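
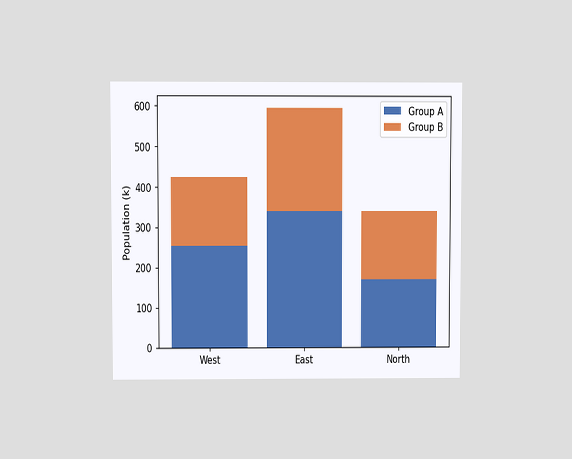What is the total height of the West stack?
425k

The chart is viewed at a slight angle. The West stack's top reaches 425k on the y-axis.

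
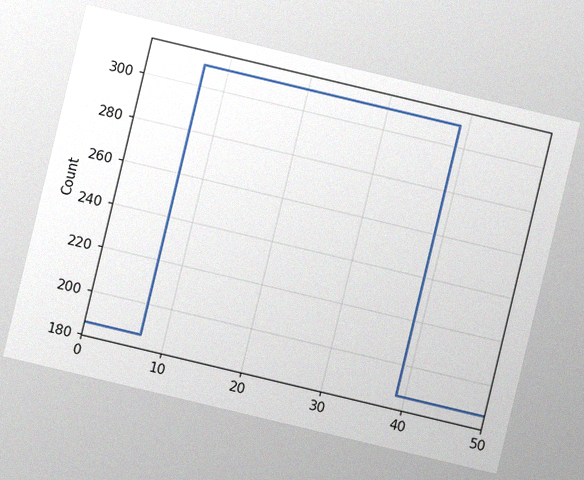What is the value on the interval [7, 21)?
The chart is tilted about 13° clockwise, with some photo noise. On [7, 21) the step sits at 310.

310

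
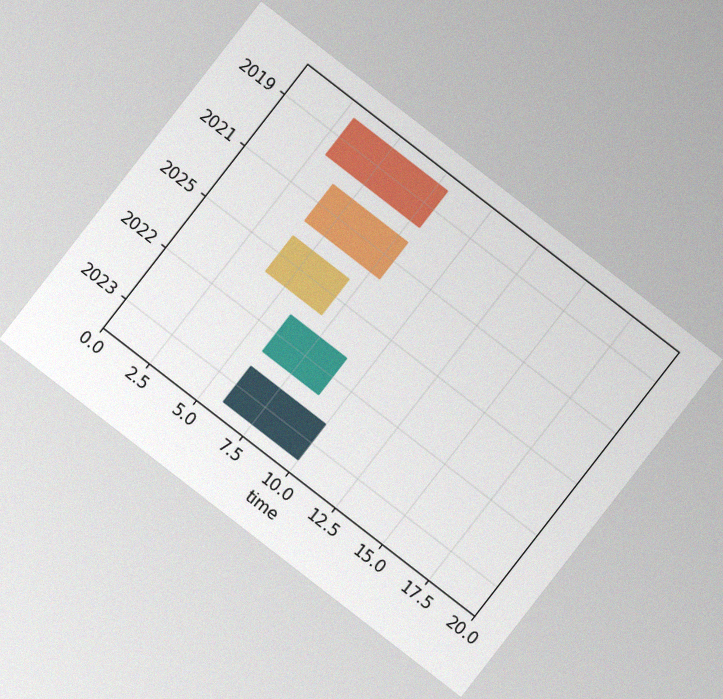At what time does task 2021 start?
The chart is tilted about 38° clockwise, with some photo noise. The 2021 bar begins at t=4.

4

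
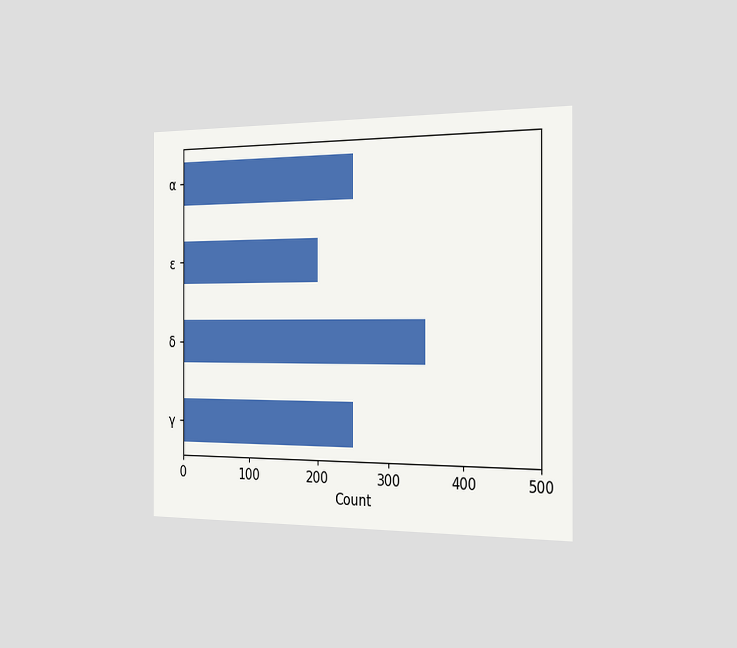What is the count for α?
The chart is viewed slightly from the right. Reading along the chart's x-axis, the α bar reaches 250.

250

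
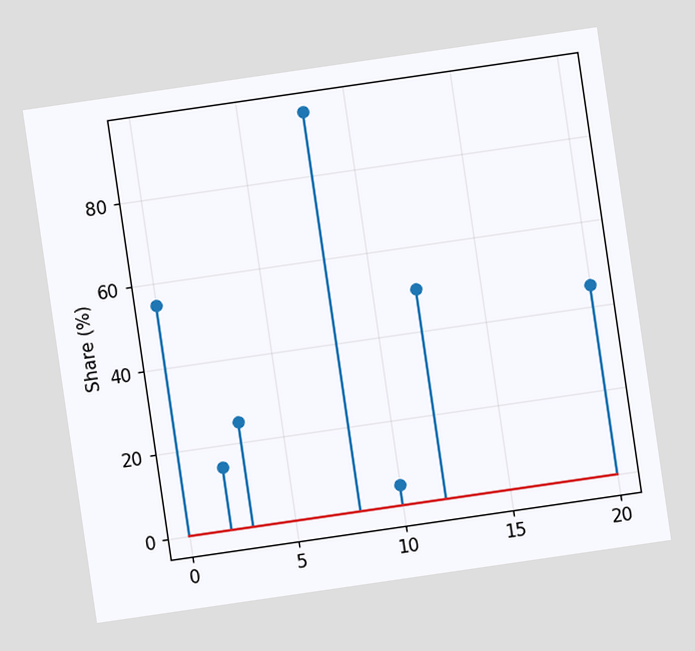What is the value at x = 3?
The chart is tilted about 8° counter-clockwise. The stem at x=3 reaches 25%.

25%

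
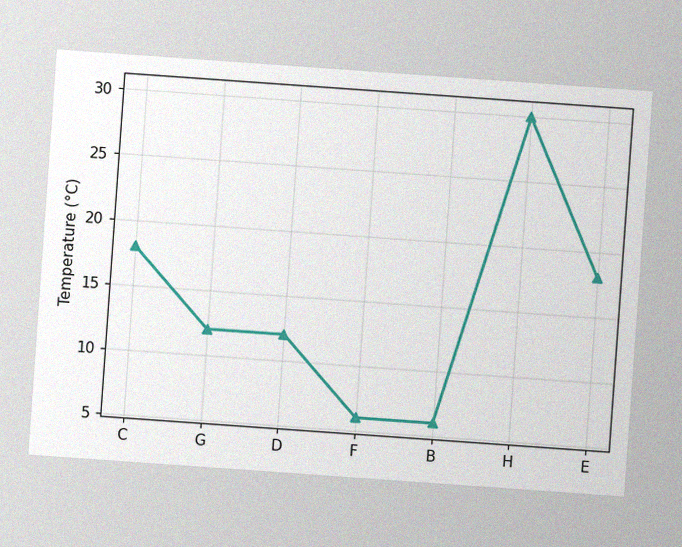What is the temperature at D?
12°C

The chart is tilted about 4° clockwise, with some photo noise. At D, the line is at 12°C.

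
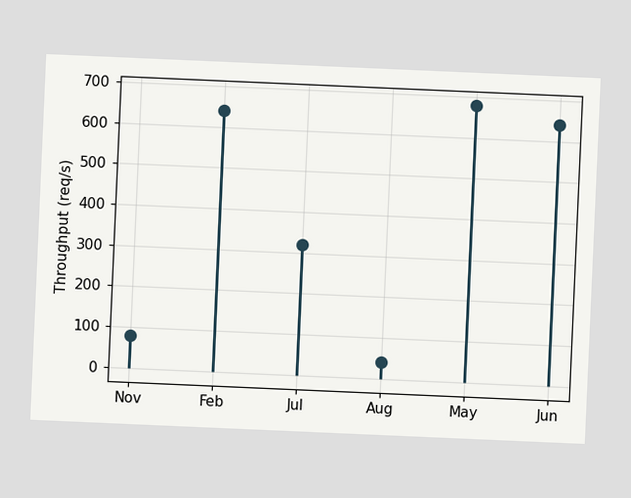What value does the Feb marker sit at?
640req/s

The chart is tilted about 3° clockwise. The Feb marker sits at 640req/s.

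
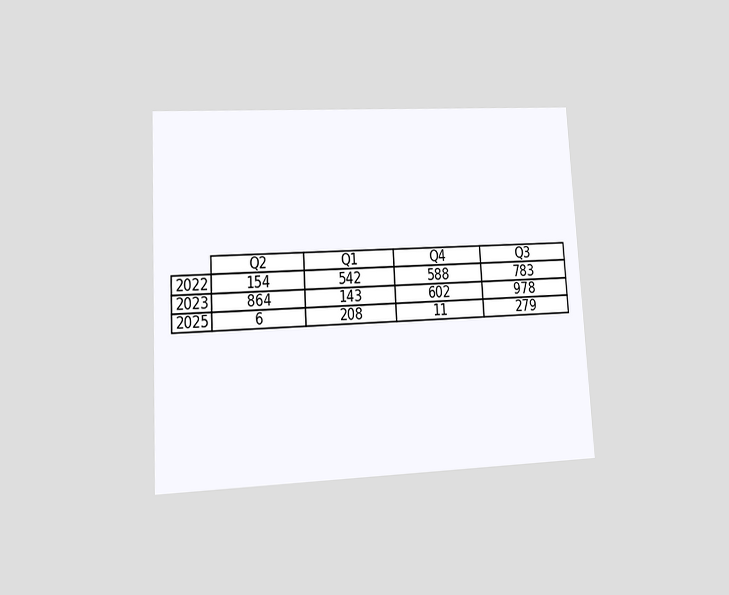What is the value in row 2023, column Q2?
864

The chart is tilted about 3° counter-clockwise and viewed at a slight angle. The (2023, Q2) cell reads 864.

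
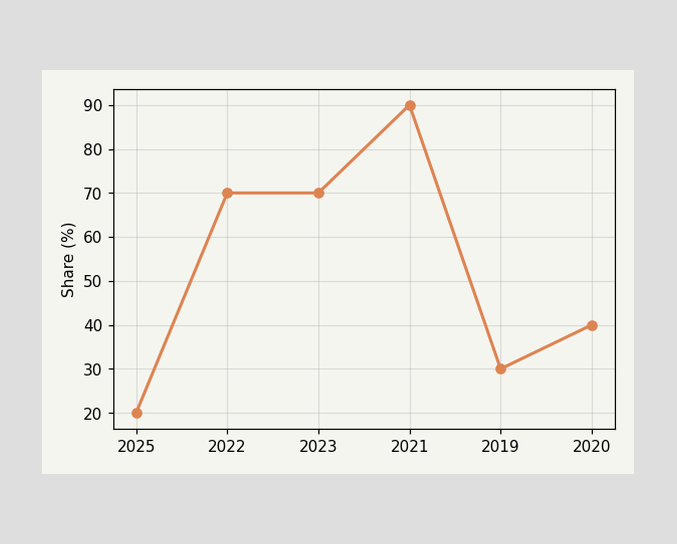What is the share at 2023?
70%

At 2023, the line is at 70%.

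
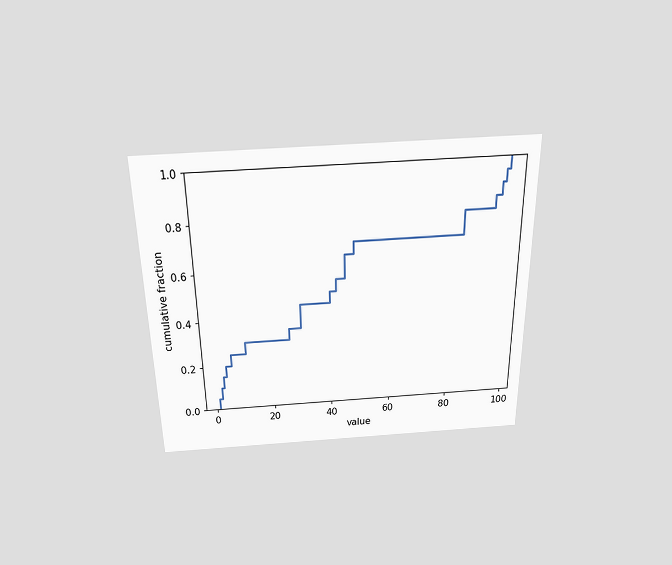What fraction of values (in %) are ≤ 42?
55%

The chart is viewed slightly from above. At x=42 the ECDF step is at 55%.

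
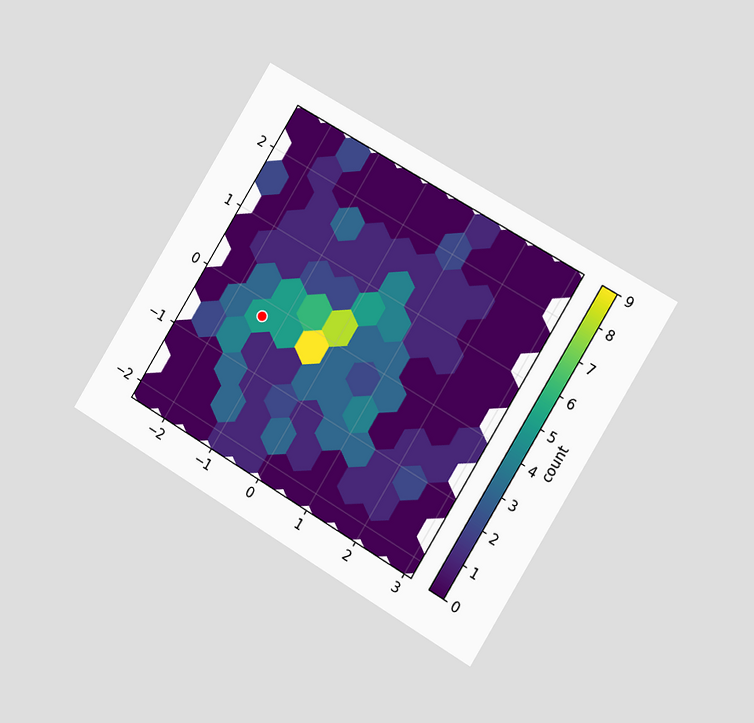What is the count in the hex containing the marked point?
The chart is tilted about 31° clockwise and viewed slightly from the right. The marked hex reads 5 on the colorbar.

5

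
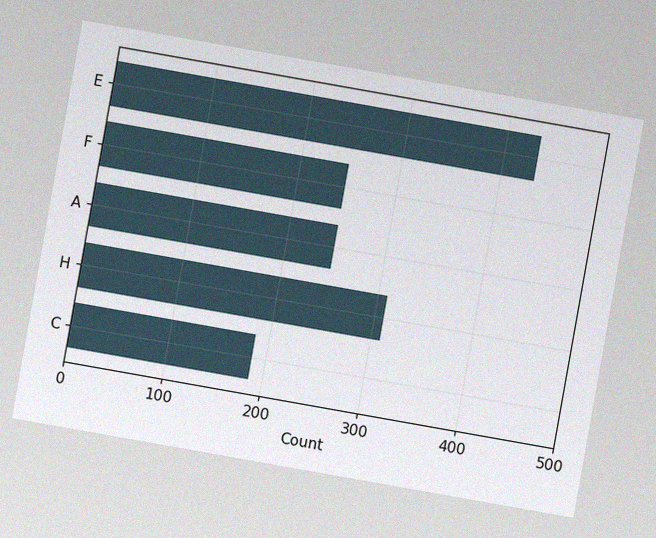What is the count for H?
310

The chart is tilted about 10° clockwise, with some photo noise. Reading along the chart's x-axis, the H bar reaches 310.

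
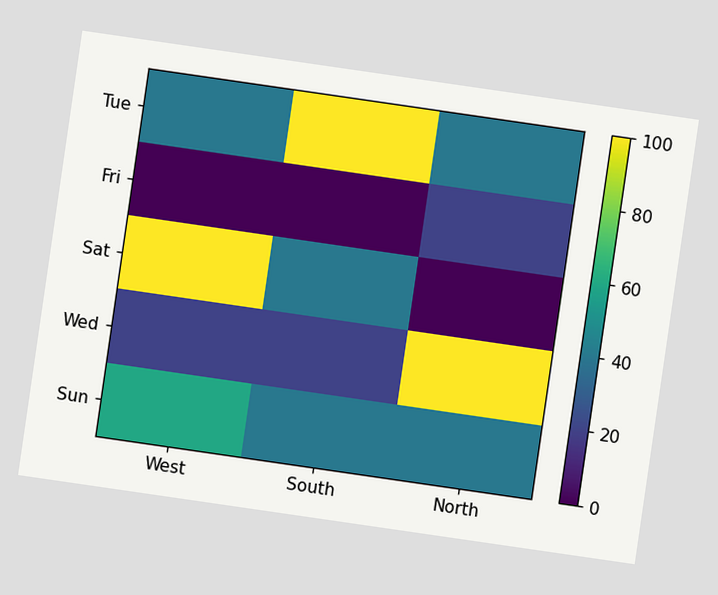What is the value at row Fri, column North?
20

The chart is tilted about 8° clockwise. Matching cell (Fri, North) against the colorbar gives 20.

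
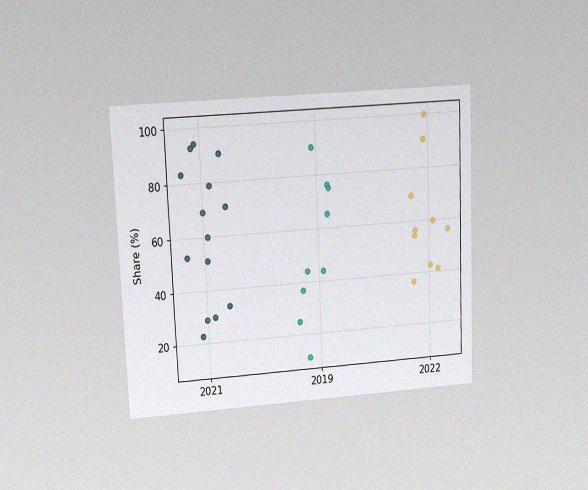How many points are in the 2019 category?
9

The chart is tilted about 2° counter-clockwise and viewed at a slight angle, with some photo noise. Counting the markers in the 2019 column gives 9.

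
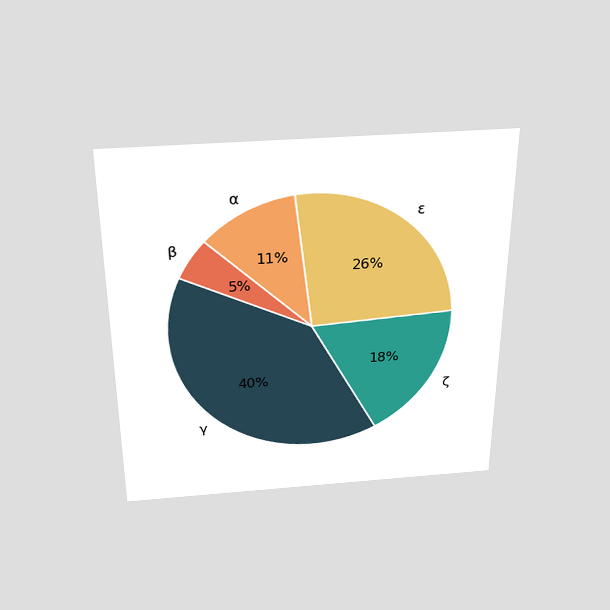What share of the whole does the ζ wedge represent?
18%

The chart is viewed slightly from above. The ζ slice takes up 18% of the pie.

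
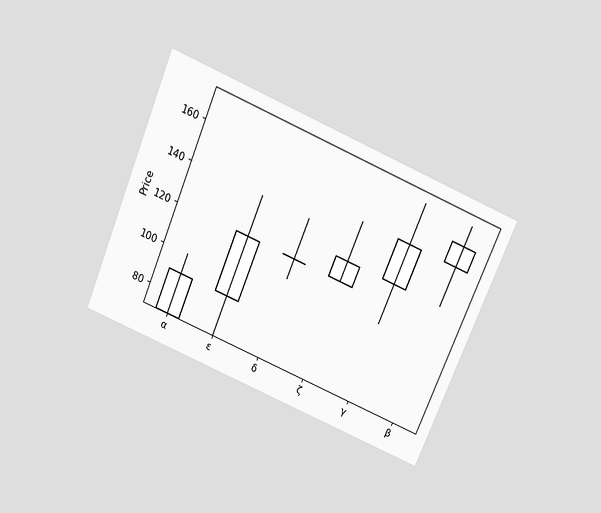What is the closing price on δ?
The chart is tilted about 23° clockwise and viewed slightly from above. The δ candle closes at 120.

120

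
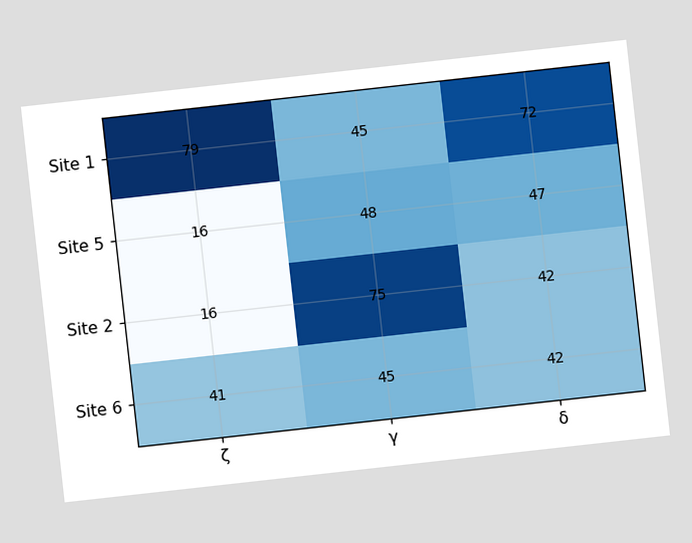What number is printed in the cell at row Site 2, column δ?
The chart is tilted about 6° counter-clockwise. The (Site 2, δ) cell reads 42.

42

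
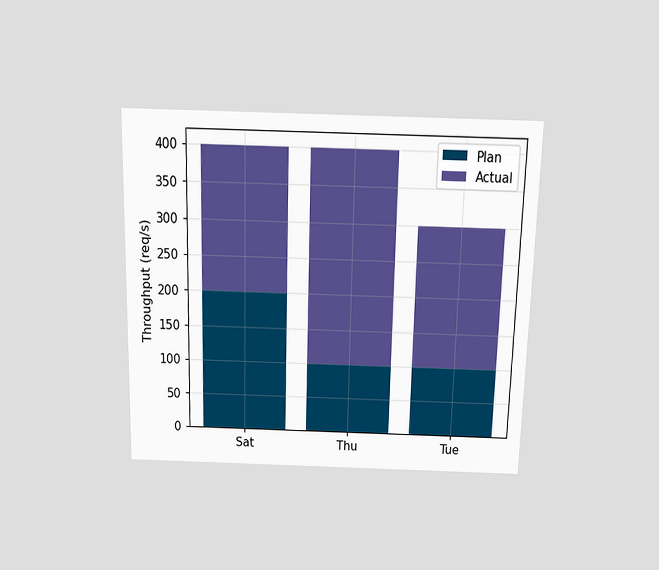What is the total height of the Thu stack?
400req/s

The chart is viewed slightly from above. The Thu stack's top reaches 400req/s on the y-axis.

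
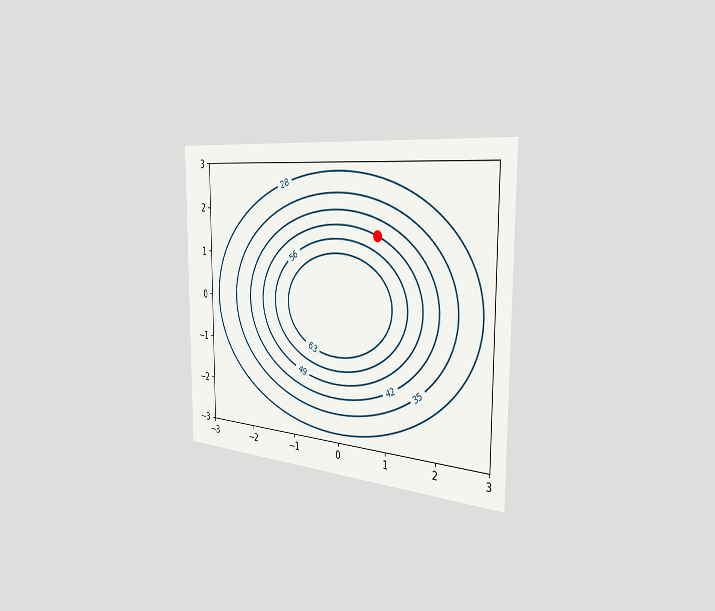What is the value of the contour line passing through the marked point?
The chart is viewed slightly from the right. The marked point sits on the contour labelled 49.

49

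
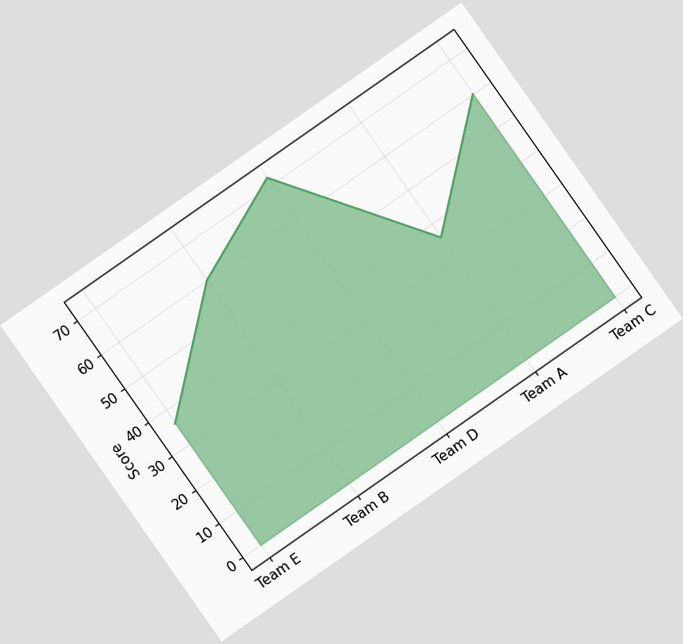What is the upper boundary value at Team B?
60

The chart is tilted about 35° counter-clockwise. At Team B the upper boundary is at 60.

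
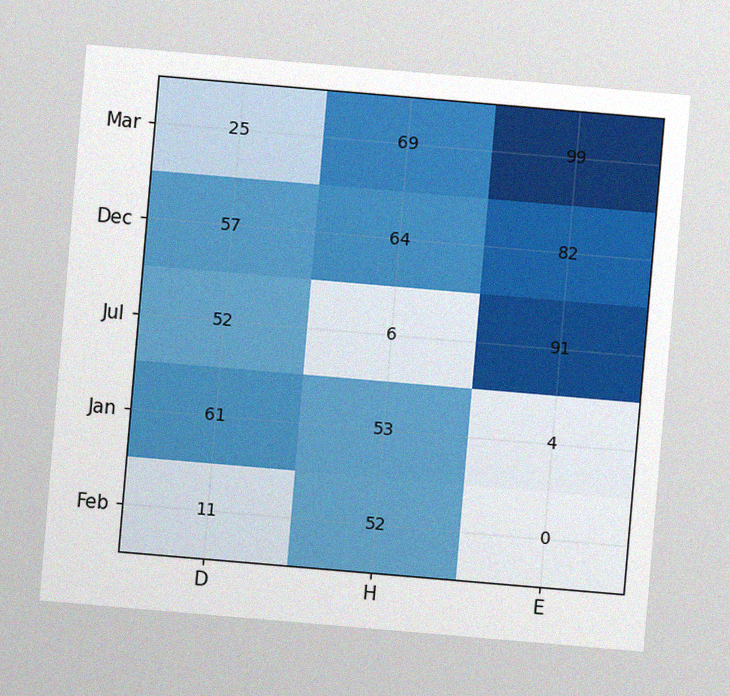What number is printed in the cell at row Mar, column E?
The chart is tilted about 5° clockwise, with some photo noise. The (Mar, E) cell reads 99.

99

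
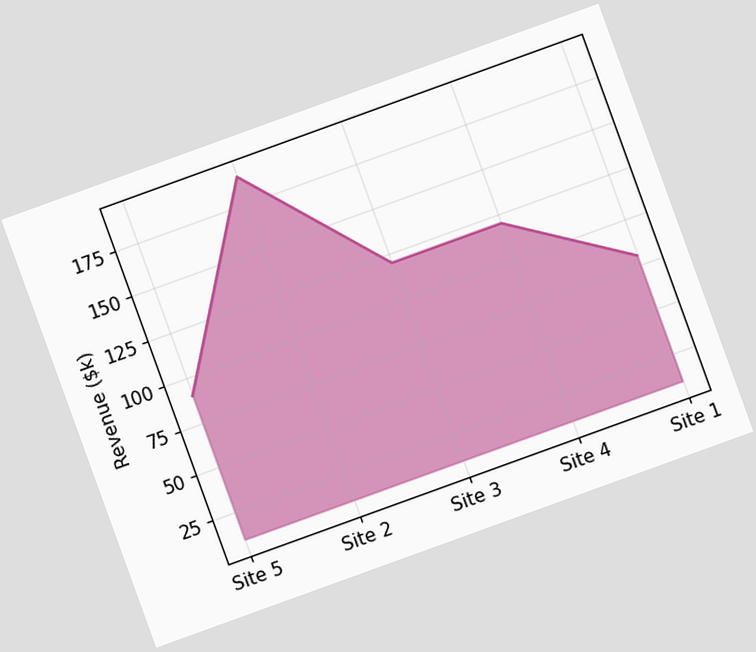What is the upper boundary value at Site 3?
$120k

The chart is tilted about 20° counter-clockwise. At Site 3 the upper boundary is at $120k.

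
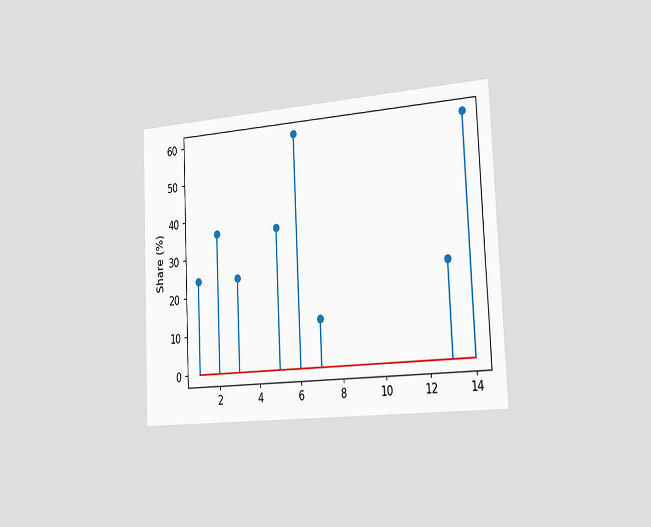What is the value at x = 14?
The chart is tilted about 3° counter-clockwise and viewed slightly from the right. The stem at x=14 reaches 60%.

60%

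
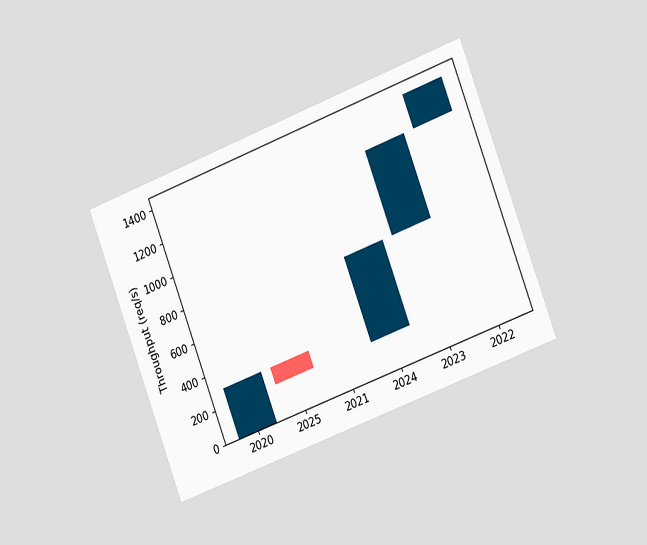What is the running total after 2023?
1200req/s

The chart is tilted about 21° counter-clockwise and viewed slightly from the right. After 2023 the running total reaches 1200req/s.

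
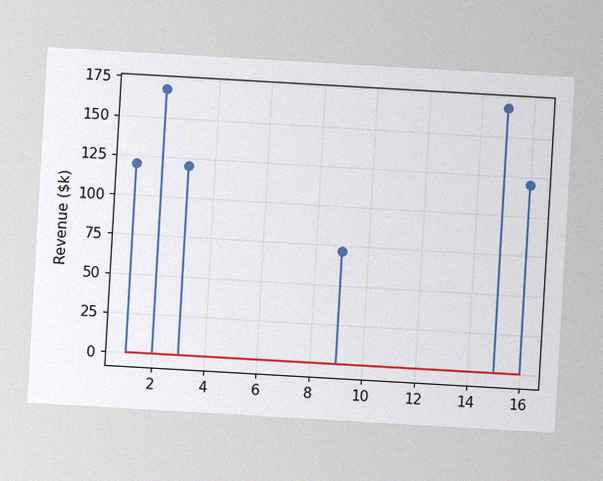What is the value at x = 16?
The chart is tilted about 3° clockwise, with some photo noise. The stem at x=16 reaches $120k.

$120k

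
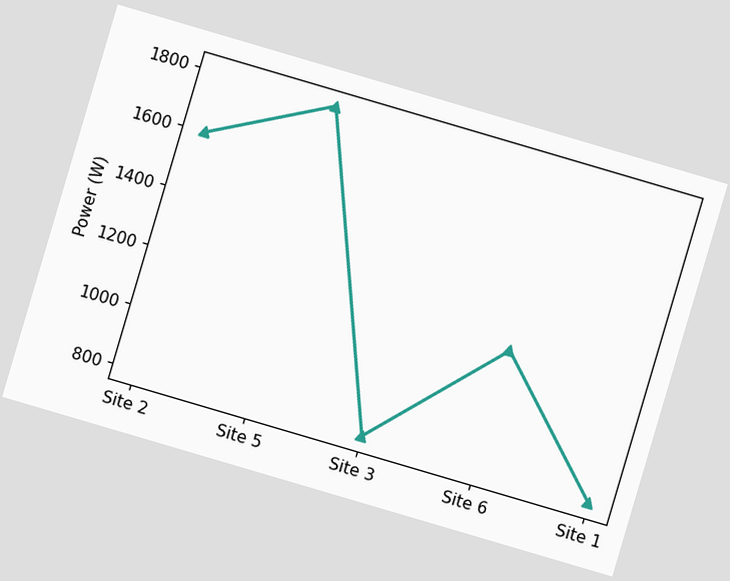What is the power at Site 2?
The chart is tilted about 16° clockwise. At Site 2, the line is at 1600W.

1600W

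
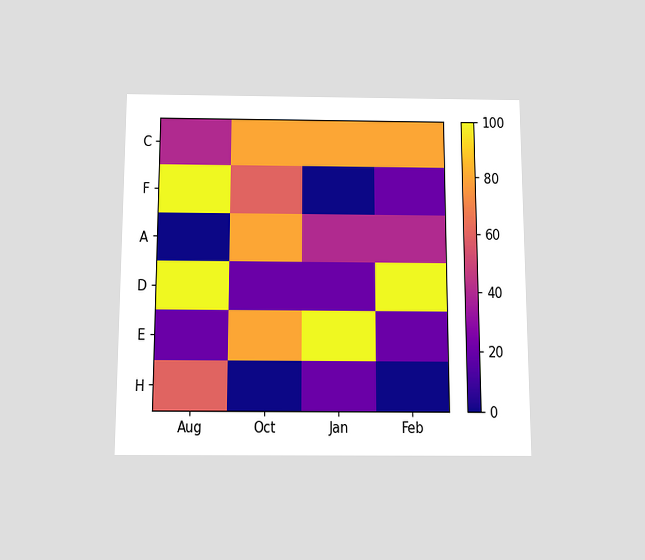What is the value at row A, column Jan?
40

The chart is viewed slightly from below. Matching cell (A, Jan) against the colorbar gives 40.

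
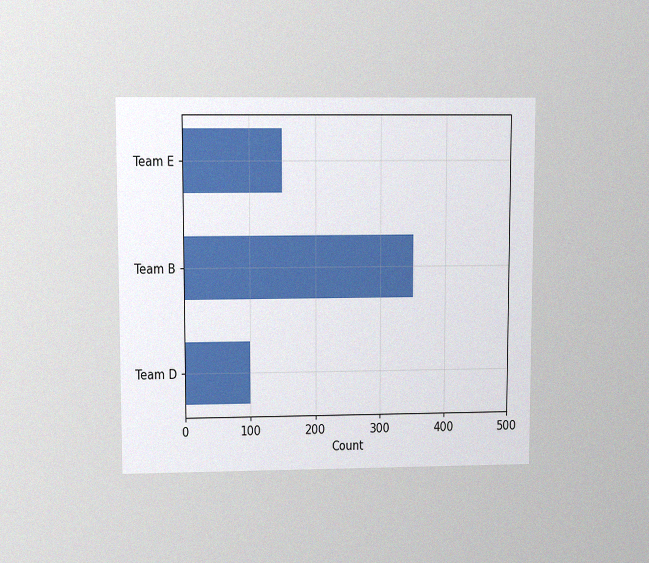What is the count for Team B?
The chart is viewed at a slight angle, with some photo noise. Reading along the chart's x-axis, the Team B bar reaches 350.

350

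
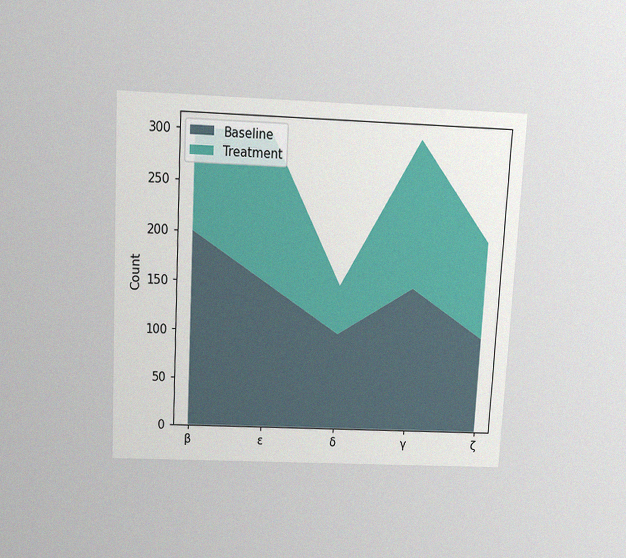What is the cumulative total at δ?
The chart is tilted about 3° clockwise and viewed slightly from above, with some photo noise. The stacked total at δ reaches 150.

150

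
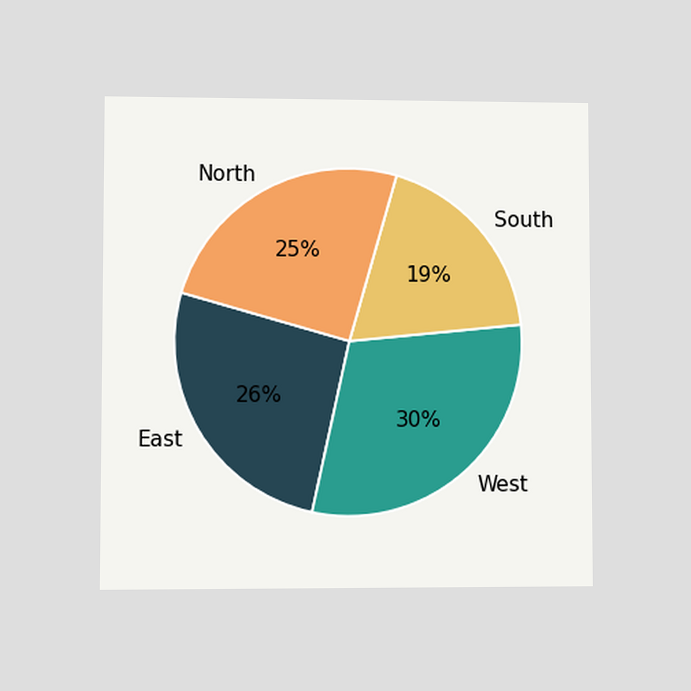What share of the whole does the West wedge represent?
The chart is viewed at a slight angle. The West slice takes up 30% of the pie.

30%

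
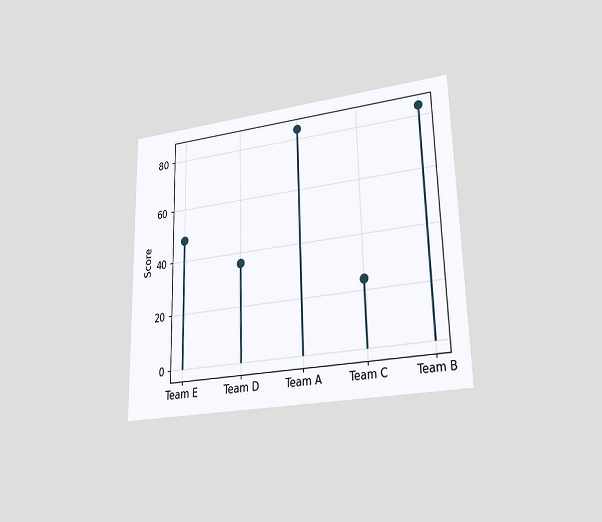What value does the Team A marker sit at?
84

The chart is viewed at a slight angle. The Team A marker sits at 84.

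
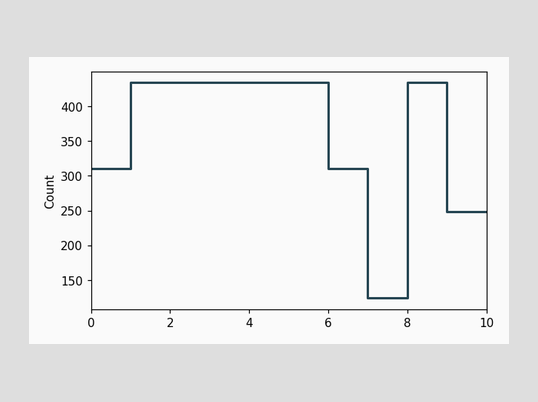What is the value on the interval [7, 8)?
124

On [7, 8) the step sits at 124.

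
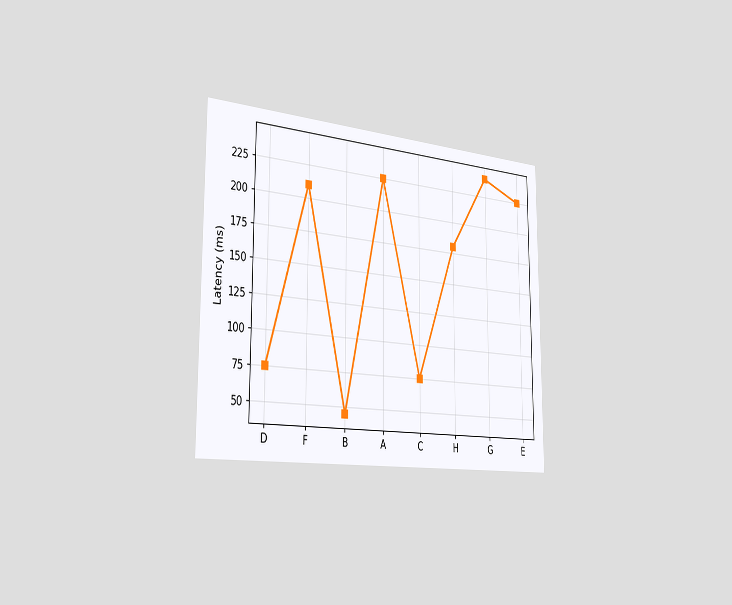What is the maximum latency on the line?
The chart is viewed slightly from the left. The highest point is at G, and reading across to the y-axis gives 240ms.

240ms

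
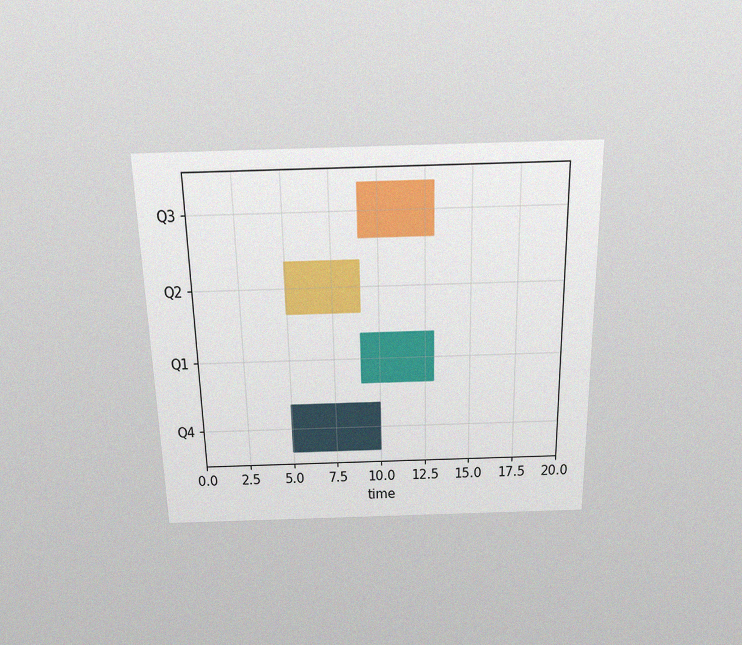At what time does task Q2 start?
5

The chart is viewed slightly from above, with some photo noise. The Q2 bar begins at t=5.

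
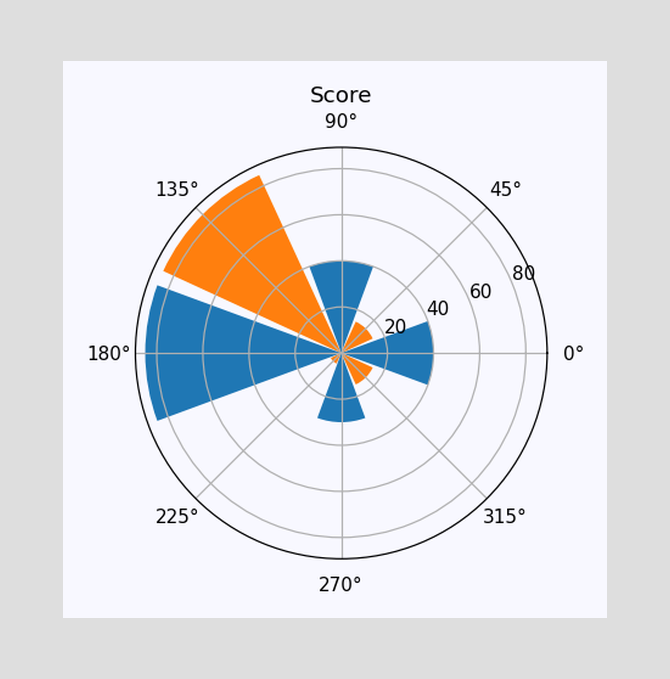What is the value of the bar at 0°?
40

The bar at 0° reaches 40 on the radial axis.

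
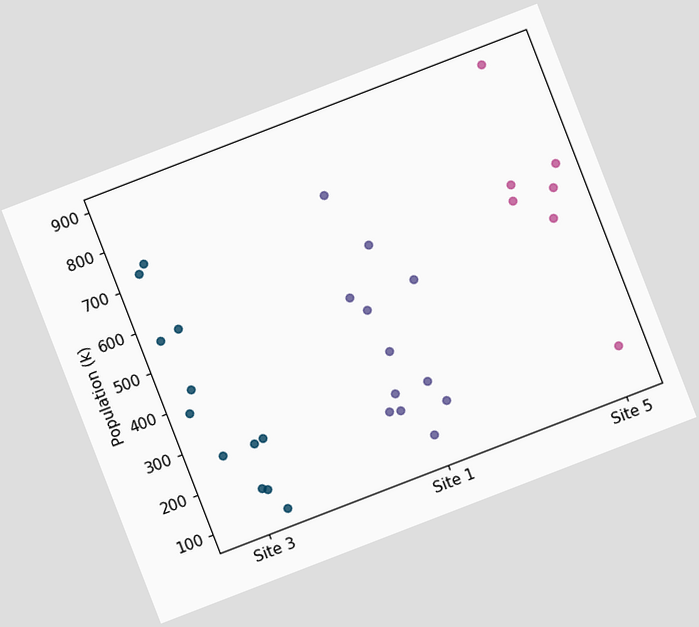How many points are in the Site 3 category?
12

The chart is tilted about 21° counter-clockwise. Counting the markers in the Site 3 column gives 12.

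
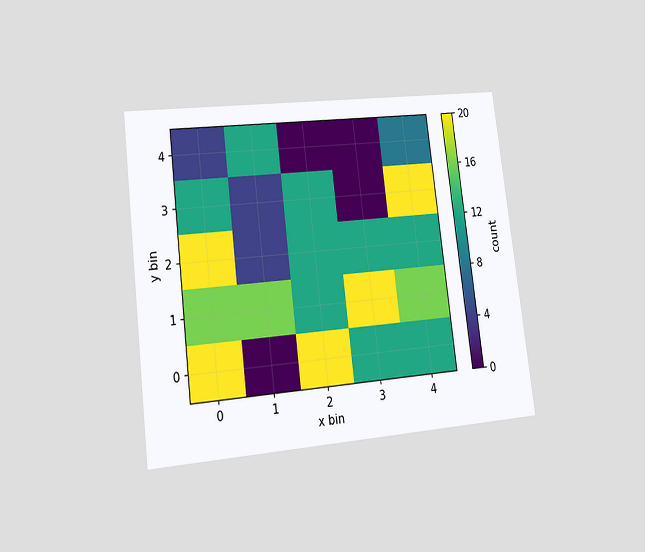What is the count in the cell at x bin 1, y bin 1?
16

The chart is tilted about 7° counter-clockwise and viewed at a slight angle. Matching the cell (1, 1) against the colorbar gives 16.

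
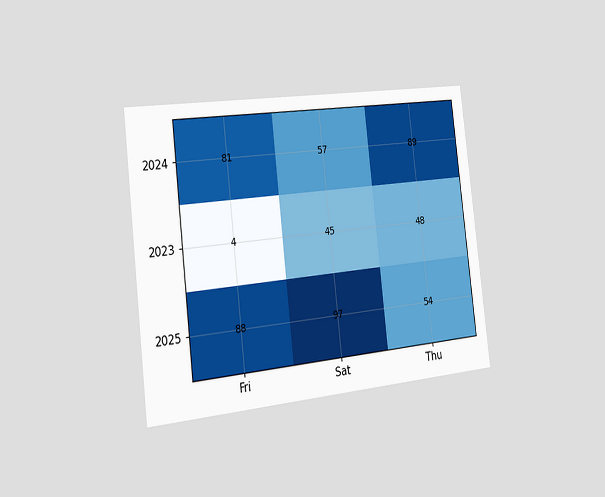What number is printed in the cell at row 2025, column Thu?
The chart is tilted about 6° counter-clockwise and viewed slightly from the left. The (2025, Thu) cell reads 54.

54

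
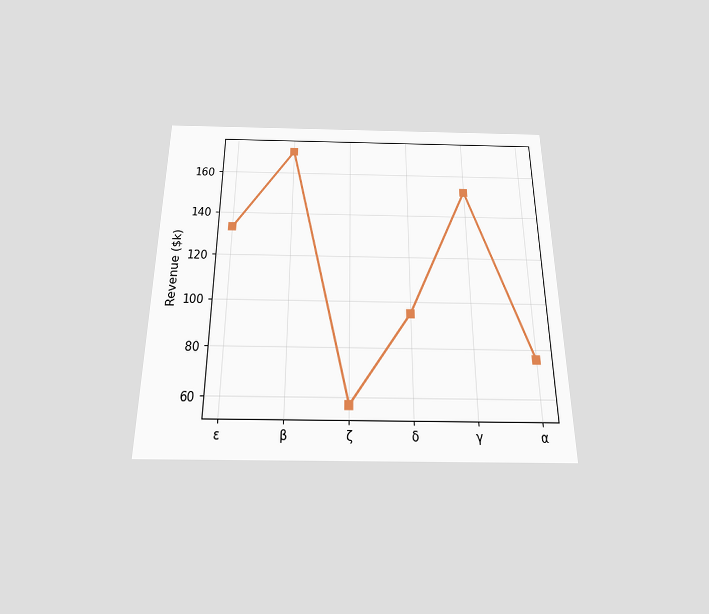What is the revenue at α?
$76k

The chart is viewed slightly from below. At α, the line is at $76k.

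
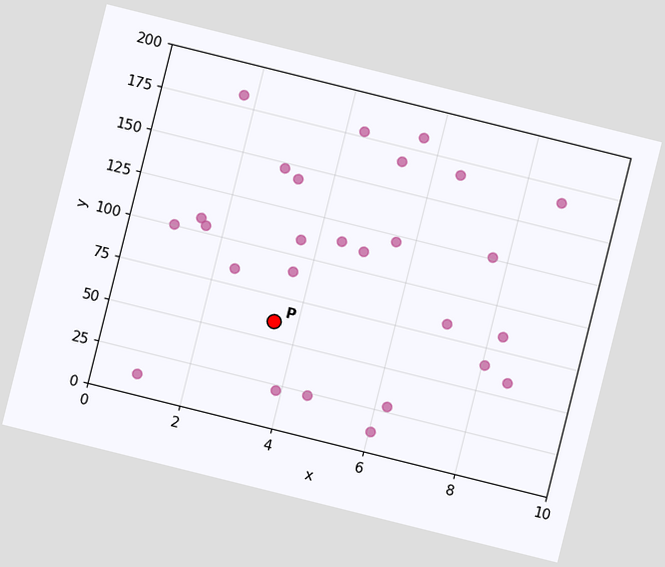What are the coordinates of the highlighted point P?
(3.5, 60)

The chart is tilted about 14° clockwise. Following the gridlines from P to each axis, P sits at (3.5, 60).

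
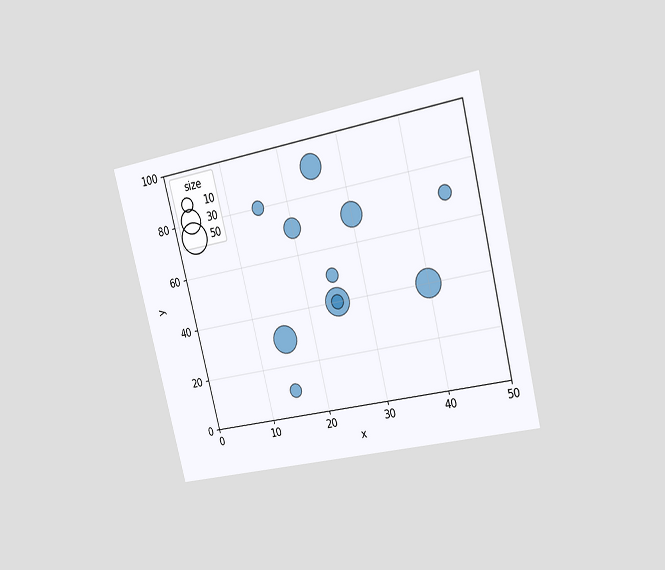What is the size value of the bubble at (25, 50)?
The chart is tilted about 14° counter-clockwise and viewed slightly from the right. Matching the bubble at (25, 50) against the size legend gives 10.

10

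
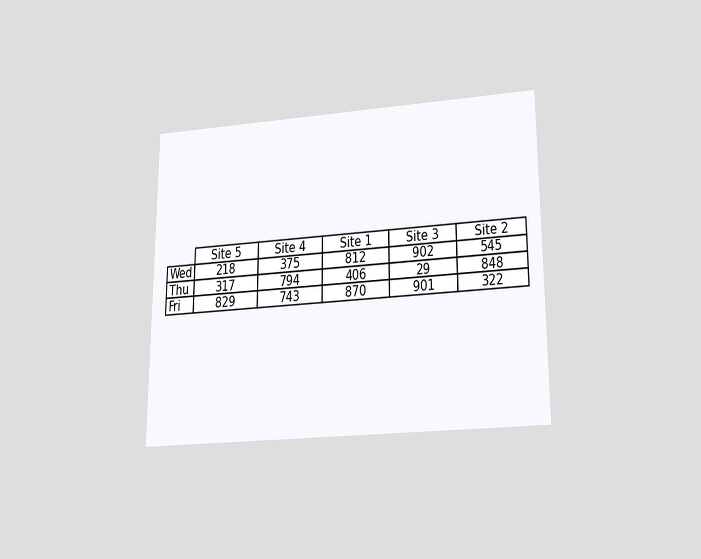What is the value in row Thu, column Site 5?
317

The chart is viewed slightly from below. The (Thu, Site 5) cell reads 317.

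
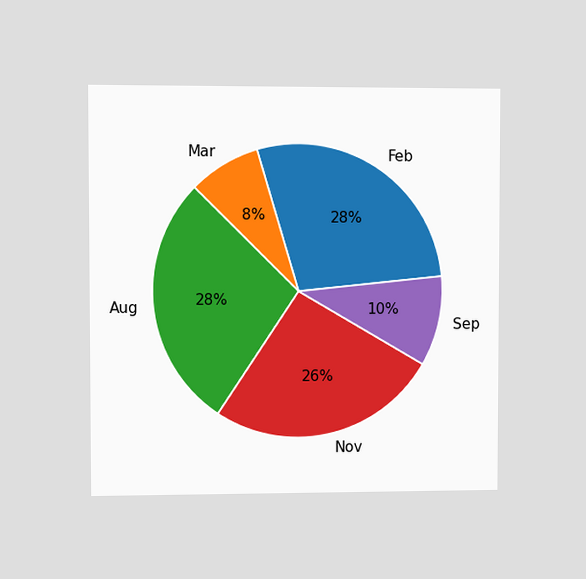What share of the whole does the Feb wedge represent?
28%

The chart is viewed at a slight angle. The Feb slice takes up 28% of the pie.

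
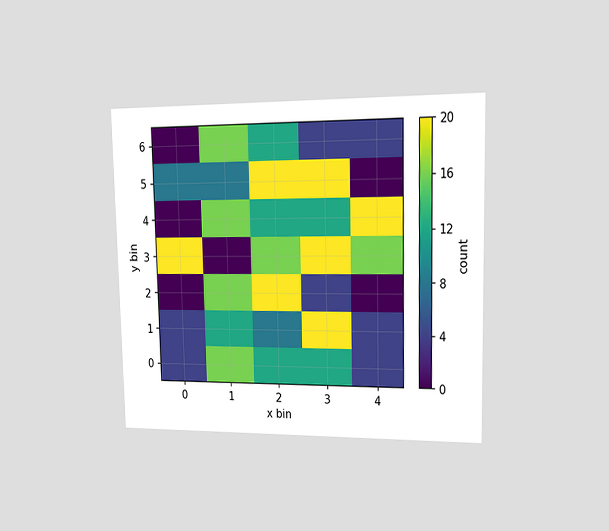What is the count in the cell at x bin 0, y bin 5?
The chart is viewed slightly from the right. Matching the cell (0, 5) against the colorbar gives 8.

8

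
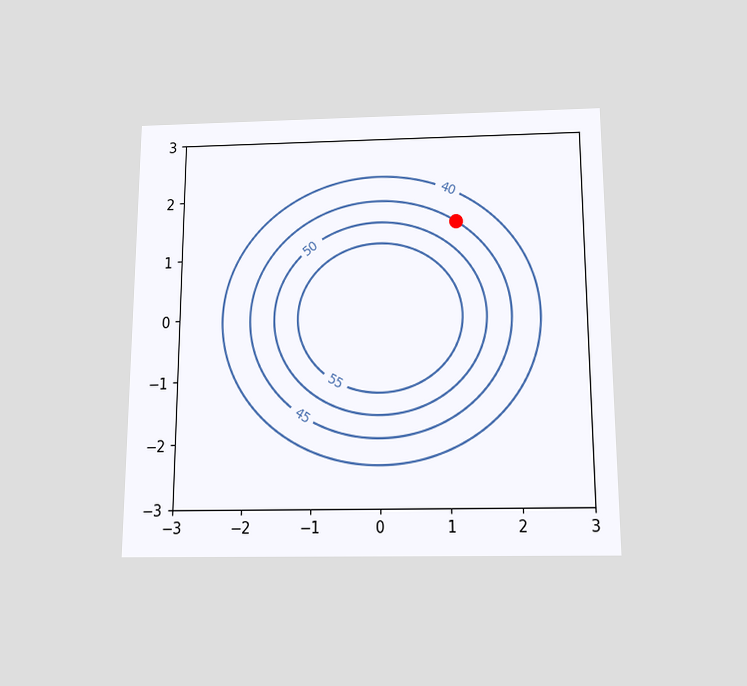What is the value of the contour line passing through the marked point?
The chart is viewed slightly from below. The marked point sits on the contour labelled 45.

45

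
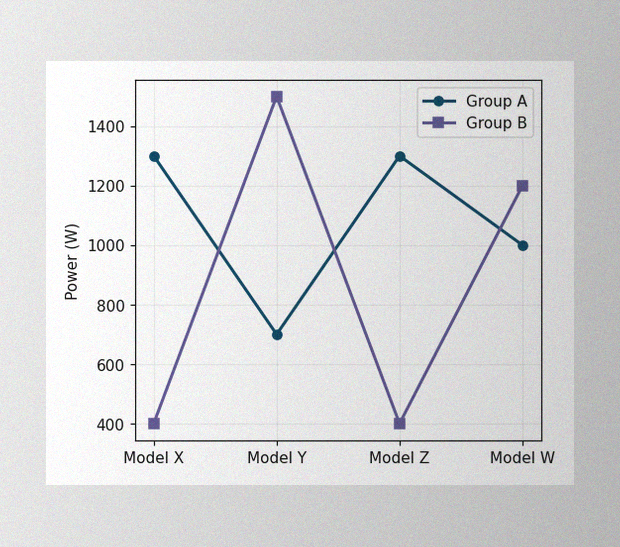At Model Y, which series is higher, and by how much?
Group B, by 800W

The image has some photo noise and uneven lighting. At Model Y, Group B sits above the other line by 800W.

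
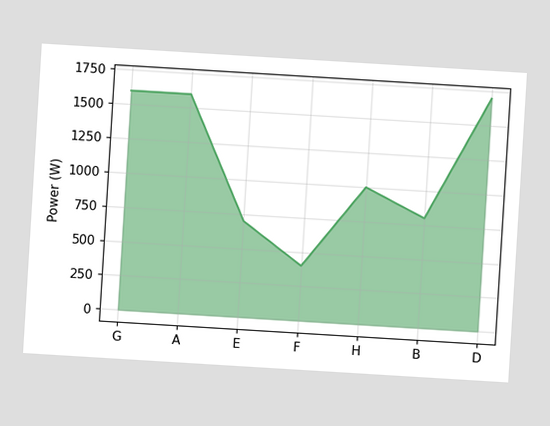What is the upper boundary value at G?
The chart is tilted about 3° clockwise. At G the upper boundary is at 1600W.

1600W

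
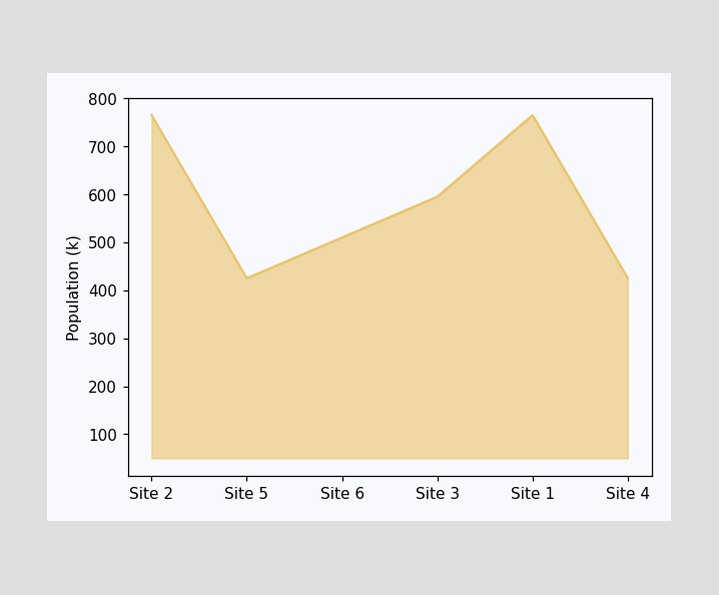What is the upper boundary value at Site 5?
At Site 5 the upper boundary is at 425k.

425k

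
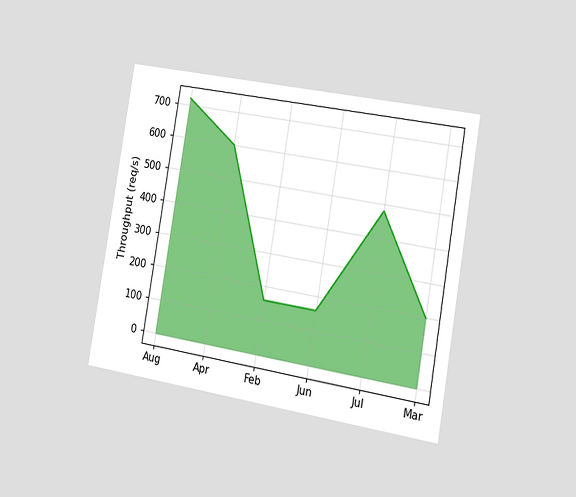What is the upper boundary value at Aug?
The chart is tilted about 9° clockwise and viewed slightly from the right. At Aug the upper boundary is at 720req/s.

720req/s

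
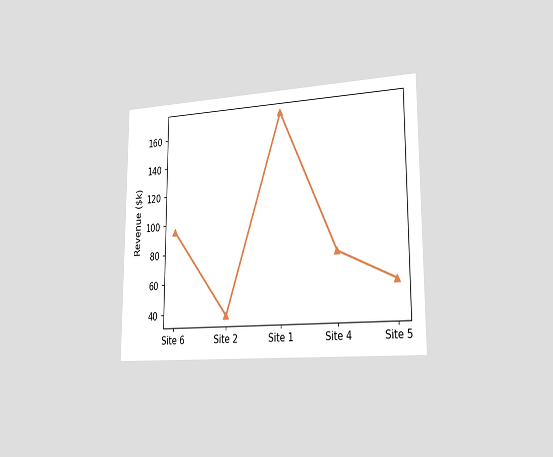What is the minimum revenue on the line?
$38k

The chart is viewed slightly from the right. The lowest point is at Site 2, and reading across to the y-axis gives $38k.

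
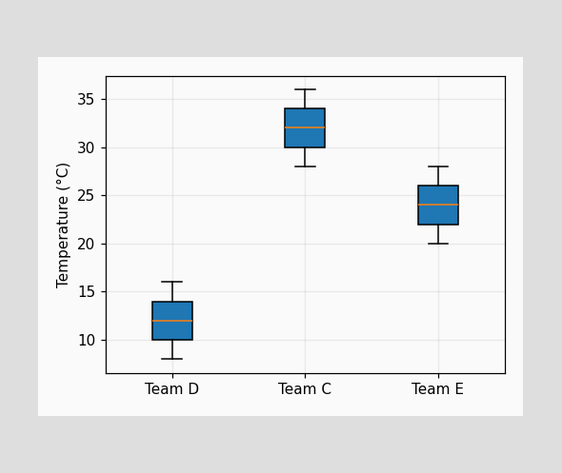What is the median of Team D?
12°C

The median line in the Team D box sits at 12°C.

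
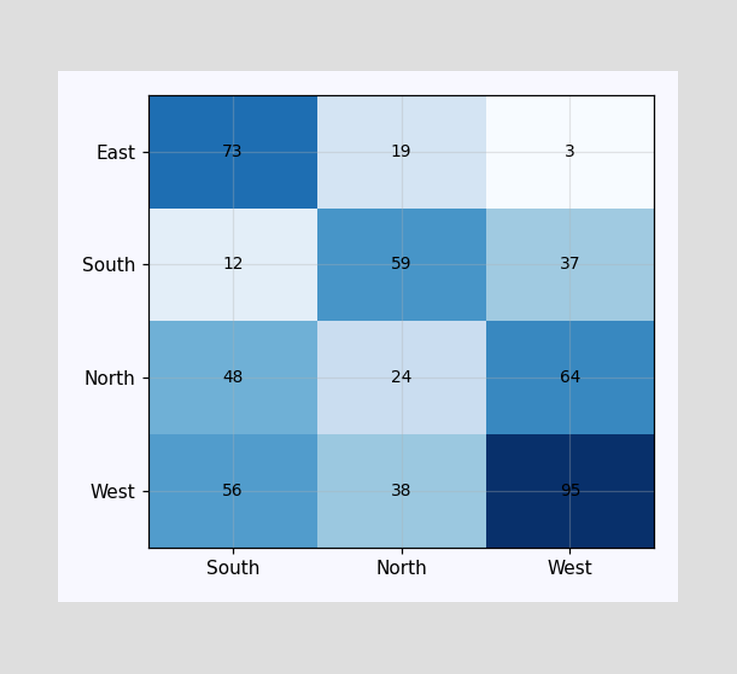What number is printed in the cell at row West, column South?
The (West, South) cell reads 56.

56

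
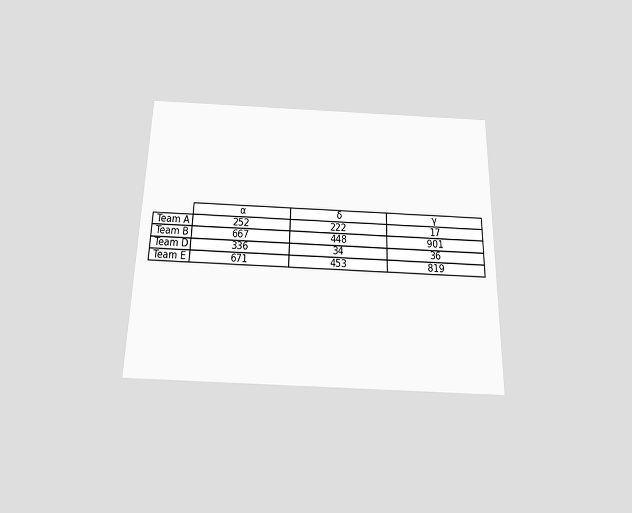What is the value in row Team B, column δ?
448

The chart is viewed slightly from below. The (Team B, δ) cell reads 448.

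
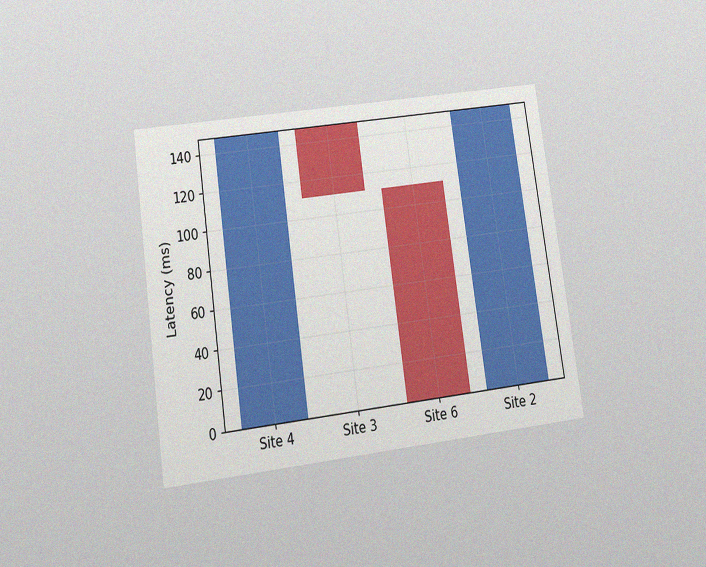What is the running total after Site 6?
The chart is tilted about 8° counter-clockwise and viewed slightly from below, with some photo noise. After Site 6 the running total reaches 0ms.

0ms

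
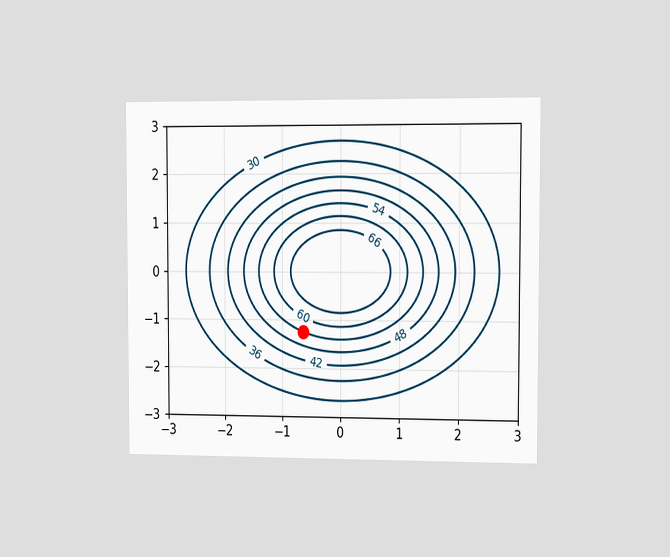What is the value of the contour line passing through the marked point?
54

The chart is viewed slightly from the right. The marked point sits on the contour labelled 54.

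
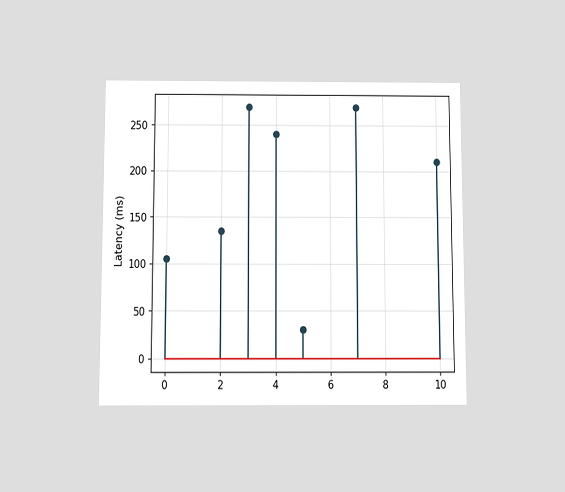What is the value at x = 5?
30ms

The chart is viewed slightly from below. The stem at x=5 reaches 30ms.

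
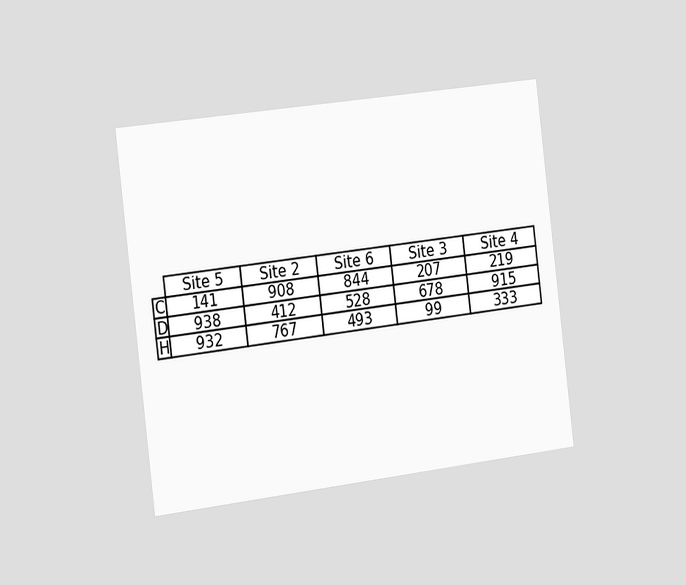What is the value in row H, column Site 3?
99

The chart is tilted about 7° counter-clockwise and viewed slightly from the left. The (H, Site 3) cell reads 99.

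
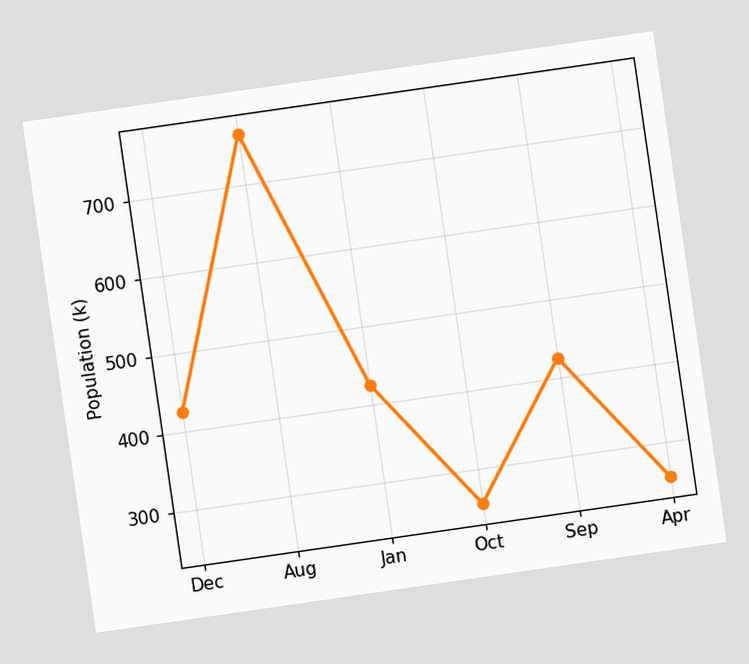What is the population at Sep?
425k

The chart is tilted about 8° counter-clockwise. At Sep, the line is at 425k.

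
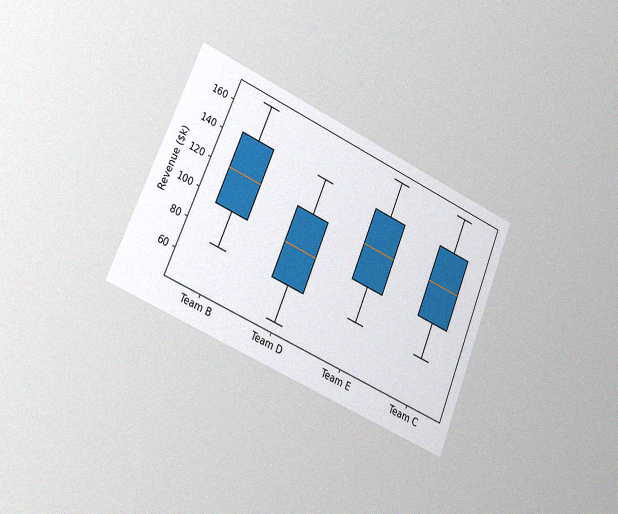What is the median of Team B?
The chart is tilted about 23° clockwise and viewed slightly from the left, with some photo noise. The median line in the Team B box sits at $120k.

$120k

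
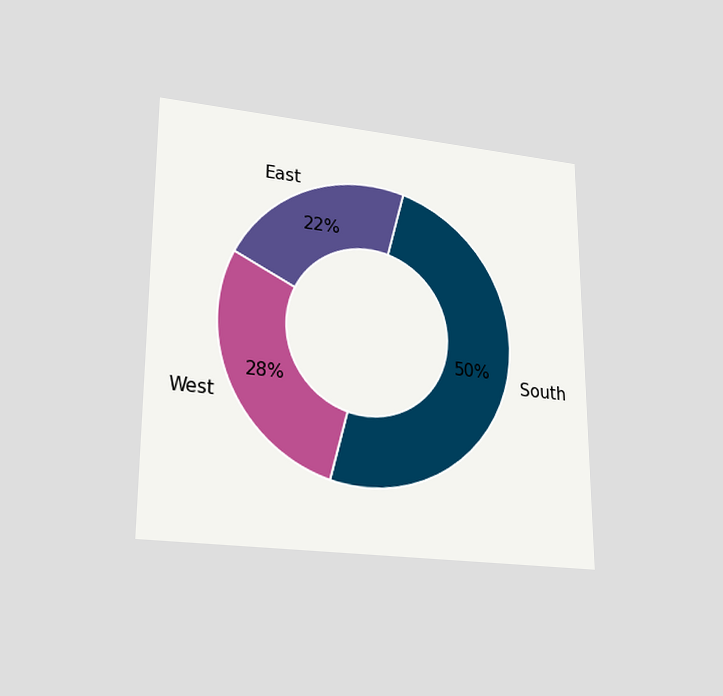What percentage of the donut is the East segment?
22%

The chart is viewed at a slight angle. The East segment takes up 22% of the ring.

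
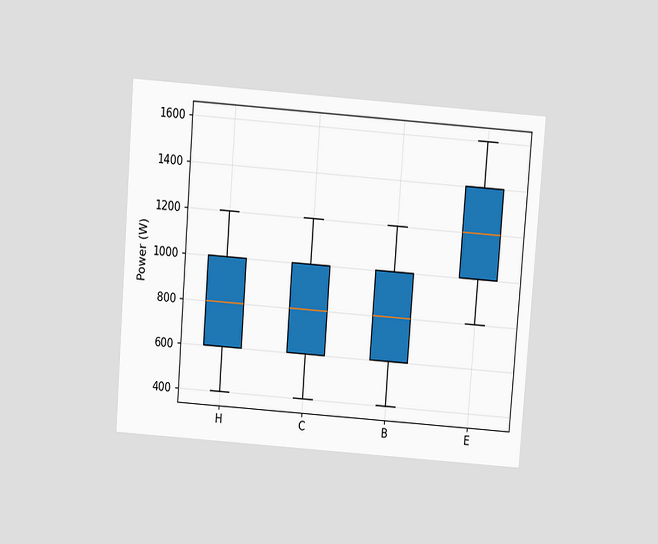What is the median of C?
The chart is tilted about 4° clockwise and viewed slightly from above. The median line in the C box sits at 800W.

800W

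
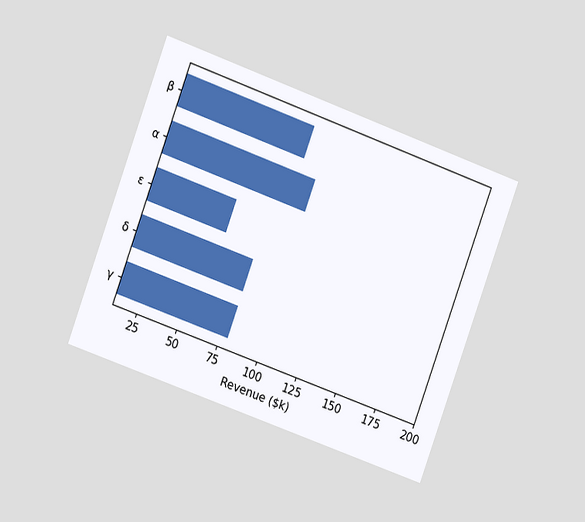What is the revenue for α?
The chart is tilted about 20° clockwise and viewed at a slight angle. Reading along the chart's x-axis, the α bar reaches $100k.

$100k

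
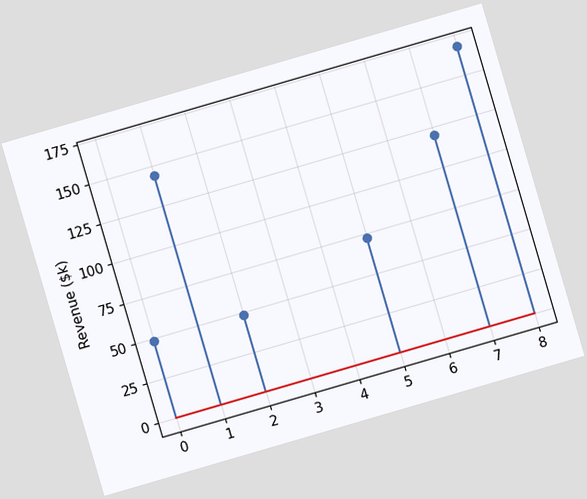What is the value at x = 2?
$48k

The chart is tilted about 16° counter-clockwise. The stem at x=2 reaches $48k.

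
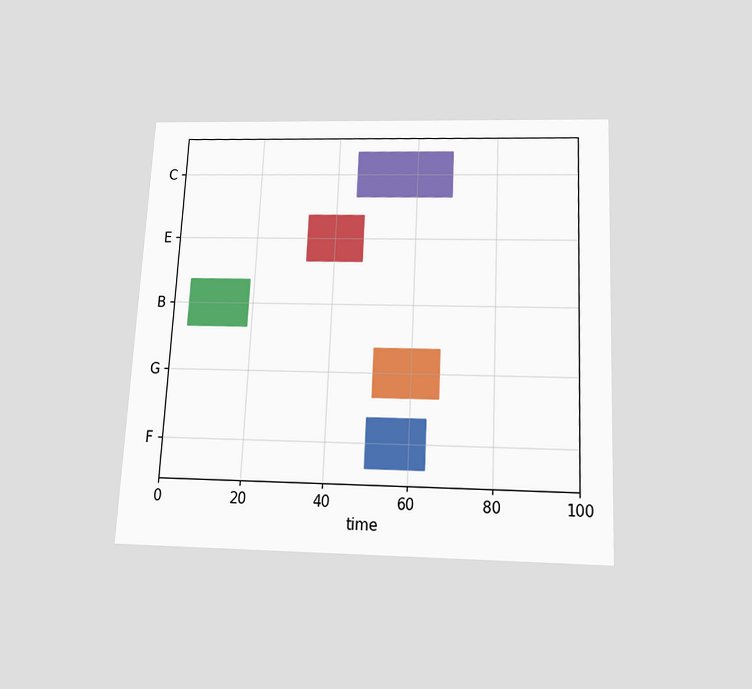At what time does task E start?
33

The chart is tilted about 3° clockwise and viewed slightly from below. The E bar begins at t=33.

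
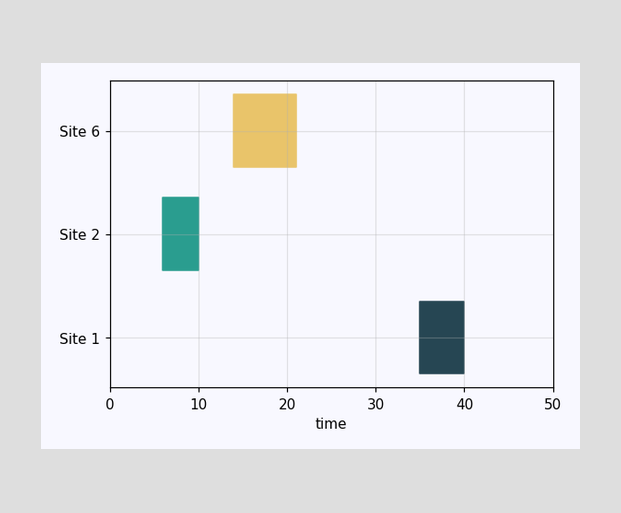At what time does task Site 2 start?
The Site 2 bar begins at t=6.

6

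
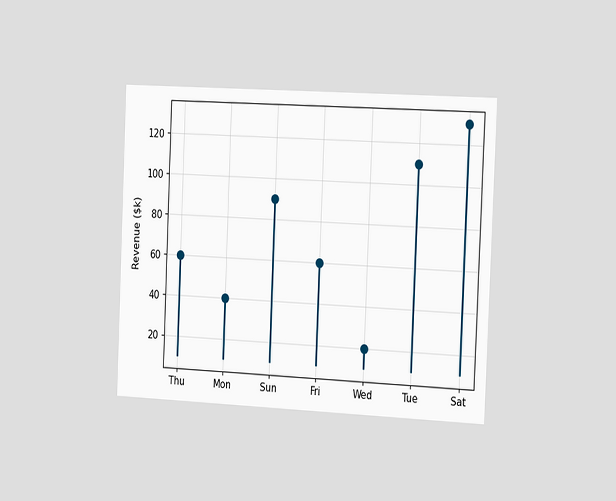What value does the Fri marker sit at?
The chart is tilted about 2° clockwise and viewed slightly from the right. The Fri marker sits at $60k.

$60k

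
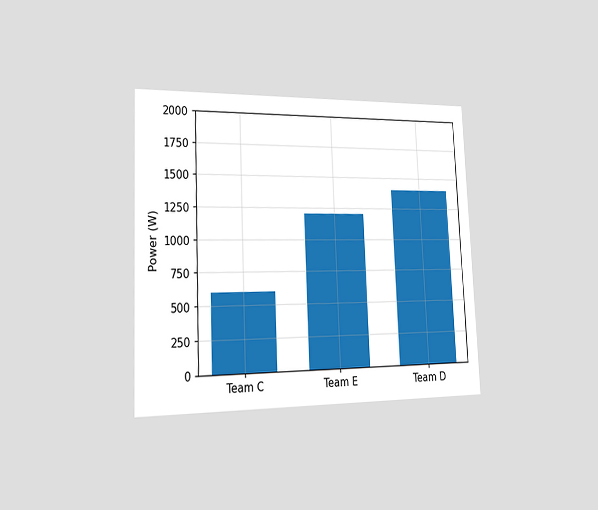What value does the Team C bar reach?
The chart is tilted about 2° counter-clockwise and viewed slightly from the left. Reading along the chart's y-axis, the Team C bar reaches 600W.

600W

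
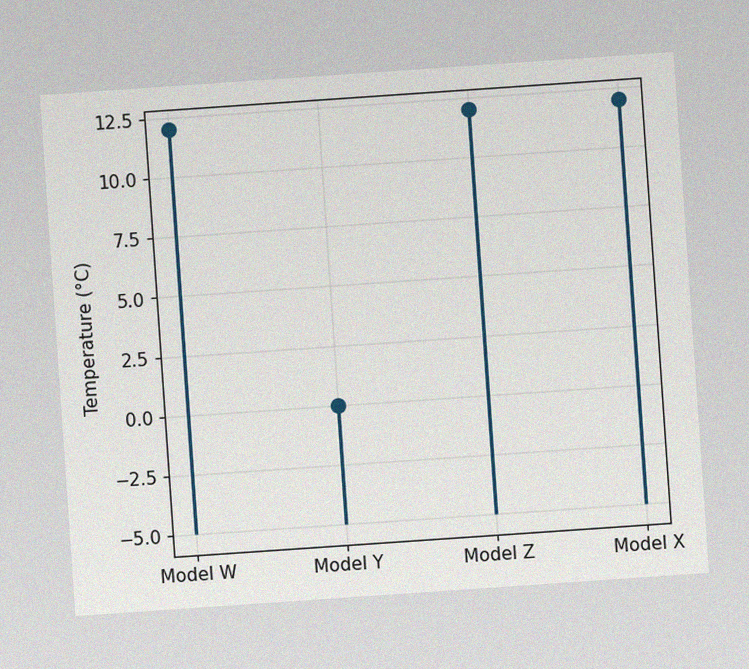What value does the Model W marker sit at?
The chart is tilted about 4° counter-clockwise, with some photo noise. The Model W marker sits at 12°C.

12°C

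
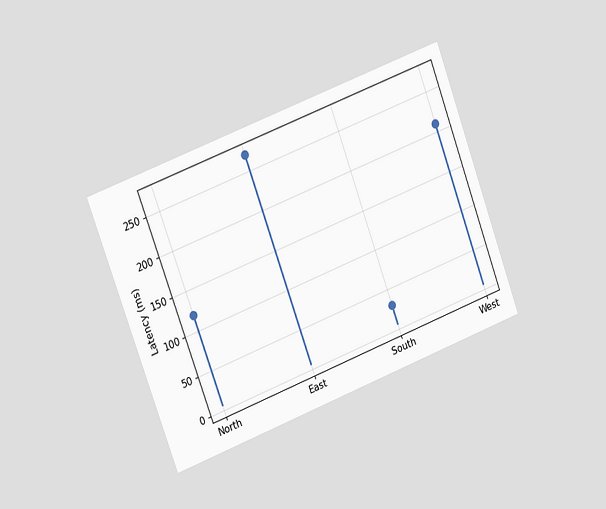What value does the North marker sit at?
120ms

The chart is tilted about 21° counter-clockwise and viewed slightly from the left. The North marker sits at 120ms.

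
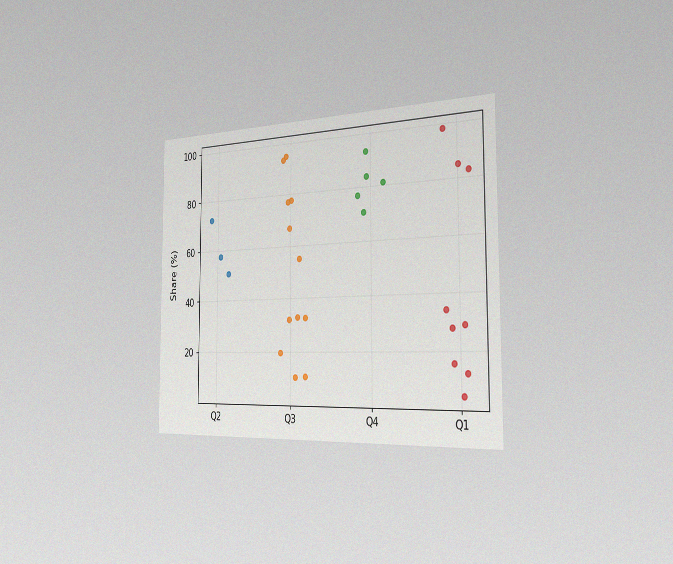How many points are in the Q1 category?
The chart is viewed slightly from the right, with some photo noise. Counting the markers in the Q1 column gives 9.

9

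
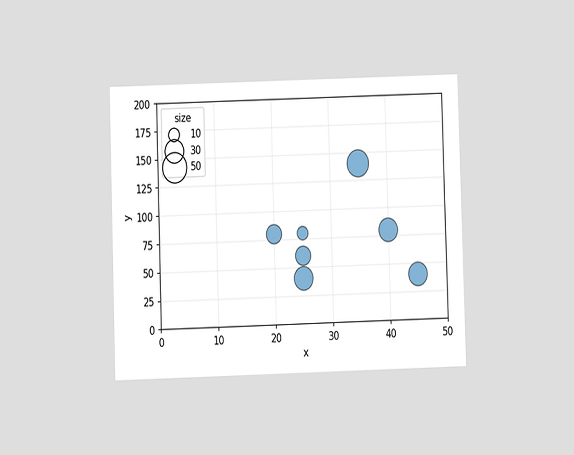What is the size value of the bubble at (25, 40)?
30

The chart is viewed at a slight angle. Matching the bubble at (25, 40) against the size legend gives 30.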